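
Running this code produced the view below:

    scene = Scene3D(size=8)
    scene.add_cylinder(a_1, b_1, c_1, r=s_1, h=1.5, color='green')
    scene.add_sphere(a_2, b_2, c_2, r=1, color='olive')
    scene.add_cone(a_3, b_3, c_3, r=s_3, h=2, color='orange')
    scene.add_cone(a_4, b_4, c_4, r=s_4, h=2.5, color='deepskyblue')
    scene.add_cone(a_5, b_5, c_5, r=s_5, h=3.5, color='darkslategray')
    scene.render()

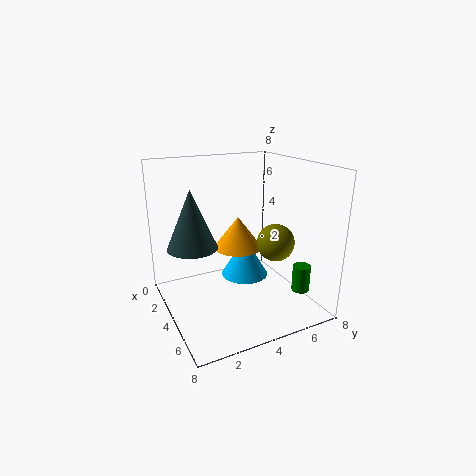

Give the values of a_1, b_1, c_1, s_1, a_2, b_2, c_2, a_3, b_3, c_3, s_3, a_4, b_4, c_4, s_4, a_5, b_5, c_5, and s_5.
a_1 = 6
b_1 = 7
c_1 = 1
s_1 = 0.5
a_2 = 5.5
b_2 = 5.5
c_2 = 4
a_3 = 2
b_3 = 5
c_3 = 2.5
s_3 = 1.5
a_4 = 2
b_4 = 5.5
c_4 = 0.5
s_4 = 1.5
a_5 = 2
b_5 = 2
c_5 = 3
s_5 = 1.5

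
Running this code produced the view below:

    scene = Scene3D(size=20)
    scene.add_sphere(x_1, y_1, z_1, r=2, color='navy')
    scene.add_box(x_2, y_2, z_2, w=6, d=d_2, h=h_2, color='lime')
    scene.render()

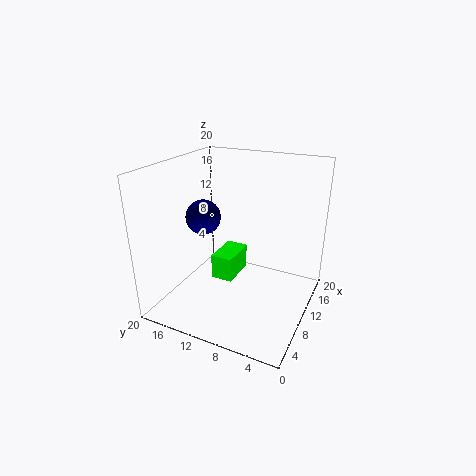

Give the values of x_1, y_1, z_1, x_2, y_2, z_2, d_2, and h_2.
x_1 = 3, y_1 = 11, z_1 = 15.5, x_2 = 12.5, y_2 = 12.5, z_2 = 0.5, d_2 = 3.5, h_2 = 4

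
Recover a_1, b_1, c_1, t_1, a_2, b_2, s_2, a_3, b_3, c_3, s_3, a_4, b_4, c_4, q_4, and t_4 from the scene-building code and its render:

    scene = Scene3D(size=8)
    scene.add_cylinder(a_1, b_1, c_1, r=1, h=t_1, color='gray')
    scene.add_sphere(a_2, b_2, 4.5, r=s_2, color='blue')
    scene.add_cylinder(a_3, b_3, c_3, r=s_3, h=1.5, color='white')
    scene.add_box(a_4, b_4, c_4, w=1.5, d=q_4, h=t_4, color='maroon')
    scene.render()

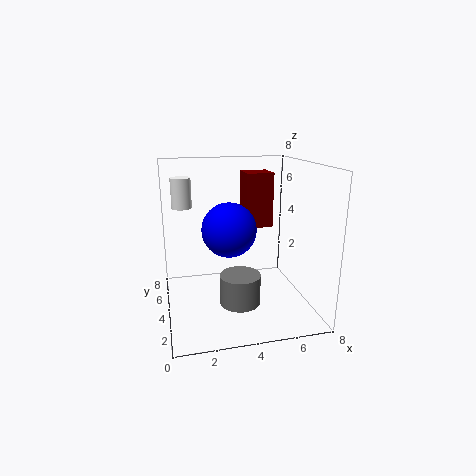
a_1 = 3.5; b_1 = 1.5; c_1 = 1.5; t_1 = 1.5; a_2 = 3.5; b_2 = 4; s_2 = 1.5; a_3 = 1; b_3 = 3.5; c_3 = 6; s_3 = 0.5; a_4 = 4.5; b_4 = 4; c_4 = 4.5; q_4 = 1.5; t_4 = 3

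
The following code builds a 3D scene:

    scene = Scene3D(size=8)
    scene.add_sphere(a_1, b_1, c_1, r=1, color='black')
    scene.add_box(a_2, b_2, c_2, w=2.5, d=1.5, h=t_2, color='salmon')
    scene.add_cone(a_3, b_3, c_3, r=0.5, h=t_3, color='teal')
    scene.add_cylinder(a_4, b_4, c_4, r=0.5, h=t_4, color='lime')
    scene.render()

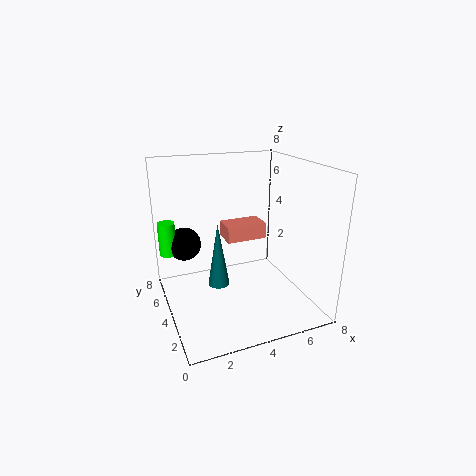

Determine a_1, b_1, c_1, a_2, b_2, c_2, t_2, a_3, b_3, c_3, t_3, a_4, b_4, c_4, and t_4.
a_1 = 1.5; b_1 = 6.5; c_1 = 3; a_2 = 4; b_2 = 5.5; c_2 = 3; t_2 = 1; a_3 = 2; b_3 = 1.5; c_3 = 3; t_3 = 3; a_4 = 0.5; b_4 = 6.5; c_4 = 2.5; t_4 = 2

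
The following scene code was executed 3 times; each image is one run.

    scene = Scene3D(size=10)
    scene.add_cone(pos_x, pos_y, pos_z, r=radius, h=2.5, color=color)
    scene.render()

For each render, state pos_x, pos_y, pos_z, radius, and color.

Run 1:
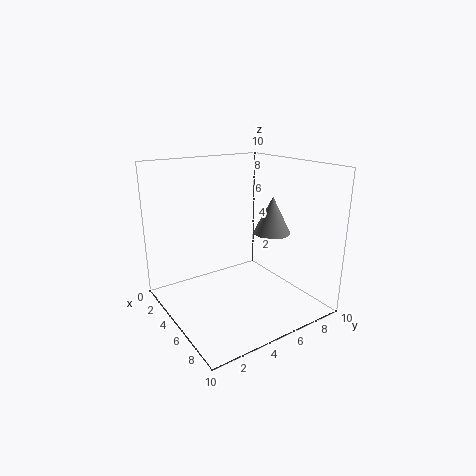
pos_x = 6.5
pos_y = 6.75
pos_z = 5.5
radius = 1.25
color = 'gray'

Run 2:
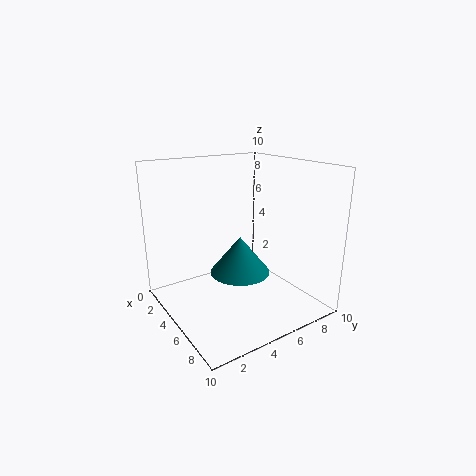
pos_x = 6
pos_y = 4.5
pos_z = 3
radius = 2
color = 'teal'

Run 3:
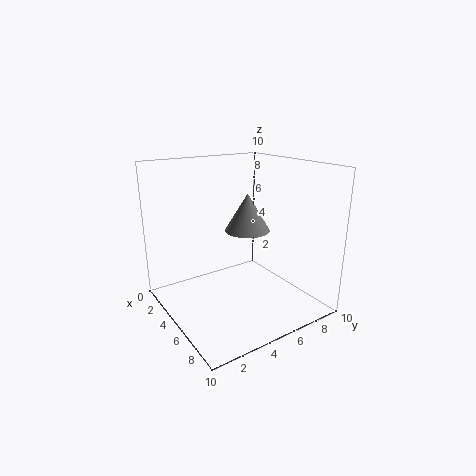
pos_x = 5.75
pos_y = 5.25
pos_z = 5.75
radius = 1.5
color = 'gray'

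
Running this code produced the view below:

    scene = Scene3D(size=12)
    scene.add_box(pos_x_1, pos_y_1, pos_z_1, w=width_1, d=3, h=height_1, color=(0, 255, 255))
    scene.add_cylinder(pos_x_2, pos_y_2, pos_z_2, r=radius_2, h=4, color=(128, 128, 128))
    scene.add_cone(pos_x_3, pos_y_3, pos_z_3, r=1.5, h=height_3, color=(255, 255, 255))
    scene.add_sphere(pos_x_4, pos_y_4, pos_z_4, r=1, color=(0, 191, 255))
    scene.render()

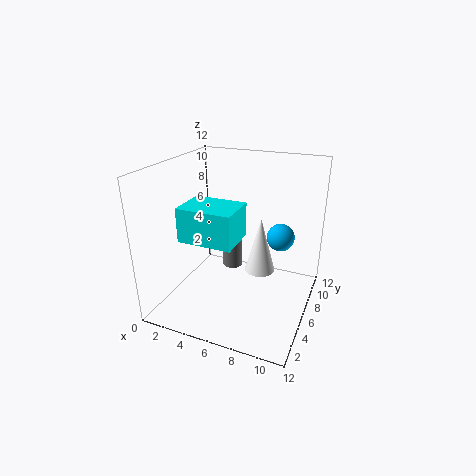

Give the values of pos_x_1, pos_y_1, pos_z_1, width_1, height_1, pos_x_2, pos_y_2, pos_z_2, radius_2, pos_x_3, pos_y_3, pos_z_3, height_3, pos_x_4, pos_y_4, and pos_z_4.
pos_x_1 = 3.5; pos_y_1 = 1; pos_z_1 = 7.5; width_1 = 4; height_1 = 2.5; pos_x_2 = 3.5; pos_y_2 = 10.5; pos_z_2 = 0.5; radius_2 = 1; pos_x_3 = 6.5; pos_y_3 = 10.5; pos_z_3 = 0.5; height_3 = 5.5; pos_x_4 = 10; pos_y_4 = 4.5; pos_z_4 = 7.5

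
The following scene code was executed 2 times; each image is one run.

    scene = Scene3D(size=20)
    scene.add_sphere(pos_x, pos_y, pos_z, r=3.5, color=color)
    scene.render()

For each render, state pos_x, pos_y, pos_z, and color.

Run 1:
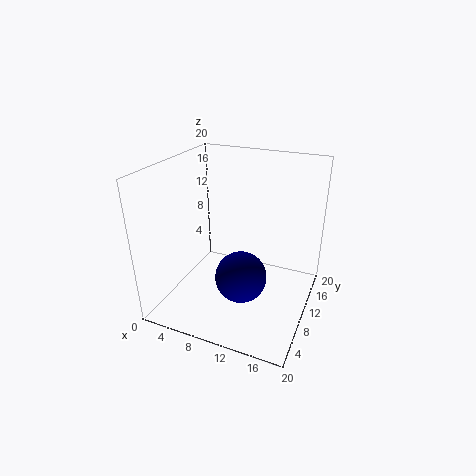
pos_x = 11.5
pos_y = 7.5
pos_z = 5.5
color = 'navy'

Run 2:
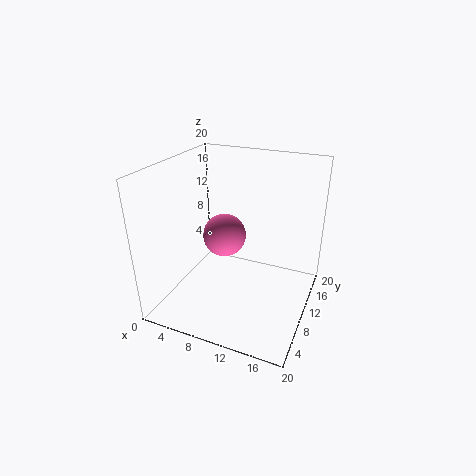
pos_x = 5
pos_y = 16
pos_z = 6.5
color = 'hotpink'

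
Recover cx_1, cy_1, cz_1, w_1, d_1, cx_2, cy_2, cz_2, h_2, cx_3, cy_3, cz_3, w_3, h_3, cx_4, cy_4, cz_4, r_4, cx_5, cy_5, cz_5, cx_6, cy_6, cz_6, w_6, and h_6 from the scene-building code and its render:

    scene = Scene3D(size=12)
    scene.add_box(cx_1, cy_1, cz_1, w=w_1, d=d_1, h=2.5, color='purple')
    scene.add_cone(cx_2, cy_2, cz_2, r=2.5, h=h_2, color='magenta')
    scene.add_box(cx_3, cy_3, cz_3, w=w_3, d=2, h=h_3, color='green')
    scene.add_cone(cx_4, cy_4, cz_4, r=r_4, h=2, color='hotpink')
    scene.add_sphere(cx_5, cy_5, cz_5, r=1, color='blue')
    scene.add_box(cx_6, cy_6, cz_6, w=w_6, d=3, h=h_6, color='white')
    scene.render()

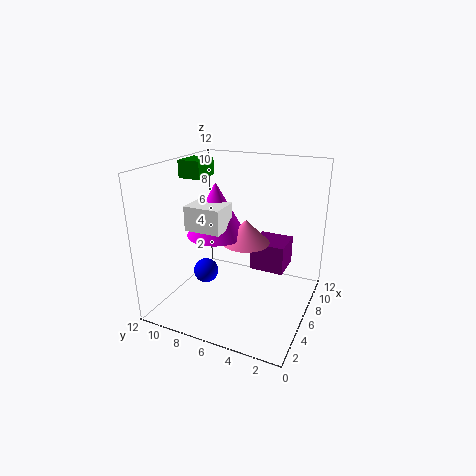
cx_1 = 7.5, cy_1 = 2.5, cz_1 = 2.5, w_1 = 3, d_1 = 3, cx_2 = 6, cy_2 = 8, cz_2 = 6, h_2 = 4.5, cx_3 = 6, cy_3 = 9.5, cz_3 = 10.5, w_3 = 2.5, h_3 = 1.5, cx_4 = 6.5, cy_4 = 5.5, cz_4 = 5.5, r_4 = 2, cx_5 = 4, cy_5 = 8, cz_5 = 3.5, cx_6 = 3.5, cy_6 = 6.5, cz_6 = 7, w_6 = 2.5, h_6 = 2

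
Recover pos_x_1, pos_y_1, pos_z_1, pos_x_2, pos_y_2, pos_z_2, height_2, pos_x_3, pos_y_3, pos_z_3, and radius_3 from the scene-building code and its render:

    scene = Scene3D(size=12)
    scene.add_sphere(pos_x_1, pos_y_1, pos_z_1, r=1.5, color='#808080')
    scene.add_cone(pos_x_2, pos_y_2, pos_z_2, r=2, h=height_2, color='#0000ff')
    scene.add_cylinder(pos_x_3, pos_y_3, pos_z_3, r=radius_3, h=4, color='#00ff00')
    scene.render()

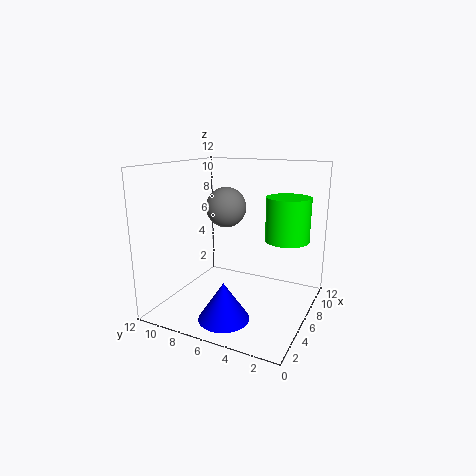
pos_x_1 = 4, pos_y_1 = 6, pos_z_1 = 9, pos_x_2 = 2.5, pos_y_2 = 5.5, pos_z_2 = 0.5, height_2 = 3, pos_x_3 = 10, pos_y_3 = 3, pos_z_3 = 5, radius_3 = 2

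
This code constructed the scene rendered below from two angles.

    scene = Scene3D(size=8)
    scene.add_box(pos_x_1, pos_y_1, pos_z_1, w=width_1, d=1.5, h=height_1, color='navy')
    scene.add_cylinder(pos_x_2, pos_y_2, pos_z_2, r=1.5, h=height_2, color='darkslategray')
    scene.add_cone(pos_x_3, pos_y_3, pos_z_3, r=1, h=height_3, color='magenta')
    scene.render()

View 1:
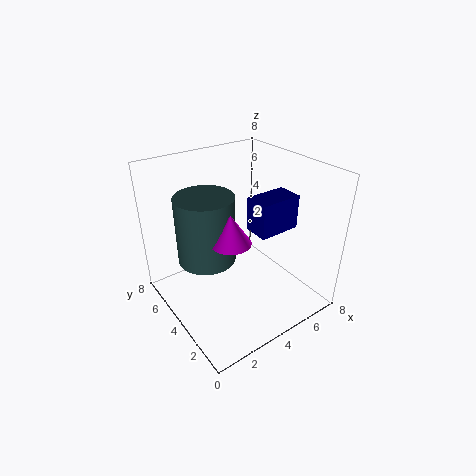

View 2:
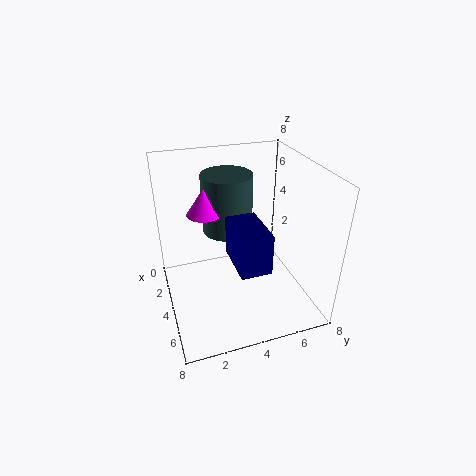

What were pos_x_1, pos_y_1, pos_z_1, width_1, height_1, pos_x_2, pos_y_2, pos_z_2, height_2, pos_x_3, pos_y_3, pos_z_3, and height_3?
pos_x_1 = 5; pos_y_1 = 3; pos_z_1 = 4; width_1 = 2.5; height_1 = 2; pos_x_2 = 2; pos_y_2 = 4; pos_z_2 = 3.5; height_2 = 3.5; pos_x_3 = 2.5; pos_y_3 = 2.5; pos_z_3 = 5; height_3 = 1.5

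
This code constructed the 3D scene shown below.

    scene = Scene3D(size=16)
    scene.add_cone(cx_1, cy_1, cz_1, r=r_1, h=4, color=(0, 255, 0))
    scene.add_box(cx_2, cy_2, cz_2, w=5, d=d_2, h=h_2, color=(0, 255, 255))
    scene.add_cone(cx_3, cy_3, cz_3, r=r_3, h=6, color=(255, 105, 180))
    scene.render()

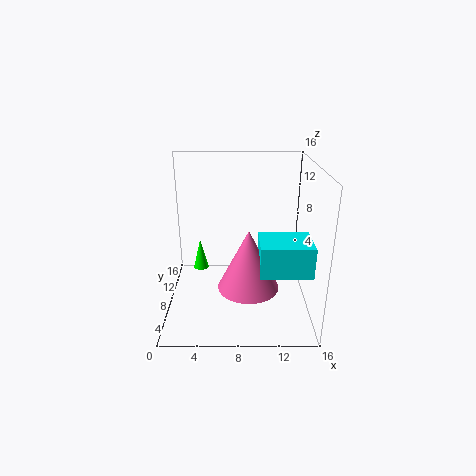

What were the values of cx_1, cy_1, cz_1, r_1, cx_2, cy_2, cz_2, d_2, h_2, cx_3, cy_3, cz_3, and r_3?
cx_1 = 3
cy_1 = 14
cz_1 = 1
r_1 = 1
cx_2 = 10
cy_2 = 1
cz_2 = 7
d_2 = 4
h_2 = 3
cx_3 = 9
cy_3 = 3
cz_3 = 5
r_3 = 3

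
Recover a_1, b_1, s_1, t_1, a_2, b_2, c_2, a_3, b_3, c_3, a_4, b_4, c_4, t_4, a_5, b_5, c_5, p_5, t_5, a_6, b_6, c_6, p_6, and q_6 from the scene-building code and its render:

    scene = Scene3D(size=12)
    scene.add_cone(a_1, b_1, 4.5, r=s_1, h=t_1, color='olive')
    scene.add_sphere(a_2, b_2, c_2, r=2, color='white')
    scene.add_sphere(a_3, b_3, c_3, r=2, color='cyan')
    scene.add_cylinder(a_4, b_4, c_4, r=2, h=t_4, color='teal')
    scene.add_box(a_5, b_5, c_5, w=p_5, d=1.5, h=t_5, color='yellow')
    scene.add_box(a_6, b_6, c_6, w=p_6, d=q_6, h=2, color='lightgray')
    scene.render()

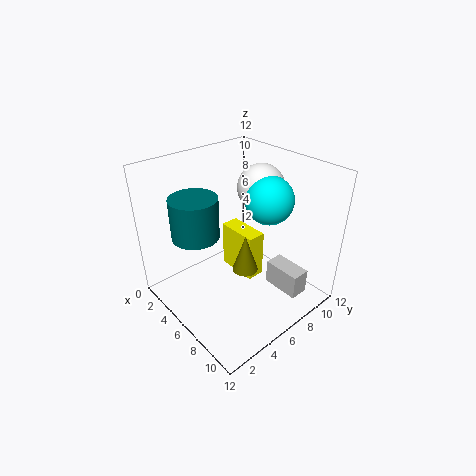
a_1 = 8; b_1 = 5; s_1 = 1; t_1 = 3; a_2 = 5.5; b_2 = 9; c_2 = 9.5; a_3 = 7; b_3 = 8.5; c_3 = 9; a_4 = 3.5; b_4 = 3.5; c_4 = 6; t_4 = 3.5; a_5 = 4; b_5 = 6; c_5 = 2.5; p_5 = 3.5; t_5 = 4; a_6 = 8.5; b_6 = 7; c_6 = 2.5; p_6 = 3; q_6 = 1.5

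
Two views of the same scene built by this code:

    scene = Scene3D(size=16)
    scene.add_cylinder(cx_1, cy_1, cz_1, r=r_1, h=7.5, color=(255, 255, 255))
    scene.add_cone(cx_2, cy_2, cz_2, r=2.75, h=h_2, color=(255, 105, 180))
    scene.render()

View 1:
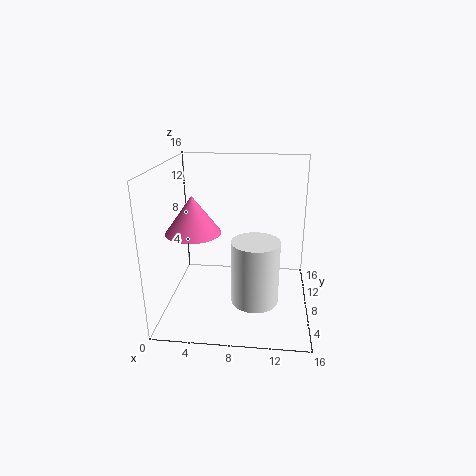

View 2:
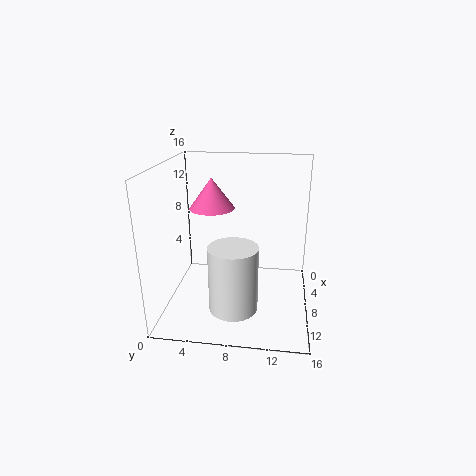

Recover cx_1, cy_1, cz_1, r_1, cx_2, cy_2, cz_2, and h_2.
cx_1 = 10; cy_1 = 7.75; cz_1 = 0.25; r_1 = 2.75; cx_2 = 4; cy_2 = 4.25; cz_2 = 10; h_2 = 3.75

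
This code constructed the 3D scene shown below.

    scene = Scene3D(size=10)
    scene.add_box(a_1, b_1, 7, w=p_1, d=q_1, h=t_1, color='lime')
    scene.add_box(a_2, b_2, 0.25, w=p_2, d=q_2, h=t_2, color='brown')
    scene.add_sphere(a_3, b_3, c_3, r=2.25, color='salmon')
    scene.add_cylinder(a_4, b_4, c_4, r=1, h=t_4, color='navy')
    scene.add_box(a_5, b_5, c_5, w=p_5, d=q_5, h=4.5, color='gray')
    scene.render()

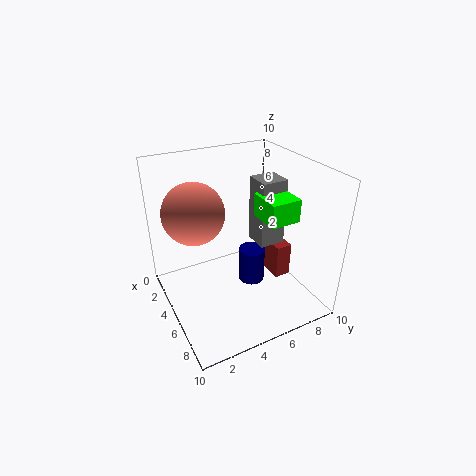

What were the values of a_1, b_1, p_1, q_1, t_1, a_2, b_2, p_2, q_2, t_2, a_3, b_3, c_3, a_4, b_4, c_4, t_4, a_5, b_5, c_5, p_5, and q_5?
a_1 = 5.75; b_1 = 5.75; p_1 = 2.25; q_1 = 2; t_1 = 1.5; a_2 = 2.5; b_2 = 8.5; p_2 = 2.5; q_2 = 1.25; t_2 = 2.75; a_3 = 2.5; b_3 = 2.75; c_3 = 6.25; a_4 = 4; b_4 = 6.75; c_4 = 0.25; t_4 = 2.75; a_5 = 4.75; b_5 = 6; c_5 = 4.75; p_5 = 1.75; q_5 = 1.75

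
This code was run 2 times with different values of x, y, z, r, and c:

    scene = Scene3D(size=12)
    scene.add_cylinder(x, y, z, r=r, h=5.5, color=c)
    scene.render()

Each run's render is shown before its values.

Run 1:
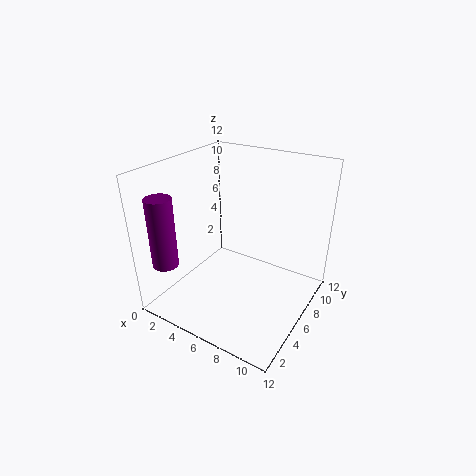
x = 2.5
y = 1
z = 5
r = 1
c = 'purple'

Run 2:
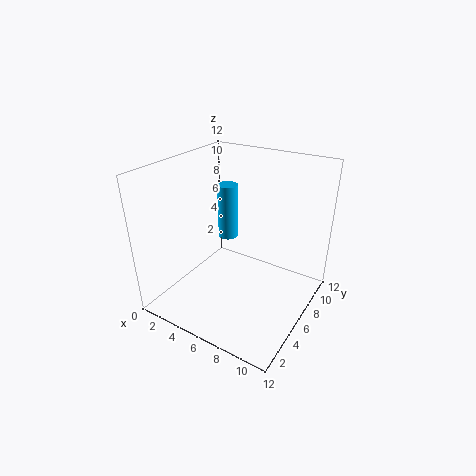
x = 2
y = 10.5
z = 3
r = 1
c = 'deepskyblue'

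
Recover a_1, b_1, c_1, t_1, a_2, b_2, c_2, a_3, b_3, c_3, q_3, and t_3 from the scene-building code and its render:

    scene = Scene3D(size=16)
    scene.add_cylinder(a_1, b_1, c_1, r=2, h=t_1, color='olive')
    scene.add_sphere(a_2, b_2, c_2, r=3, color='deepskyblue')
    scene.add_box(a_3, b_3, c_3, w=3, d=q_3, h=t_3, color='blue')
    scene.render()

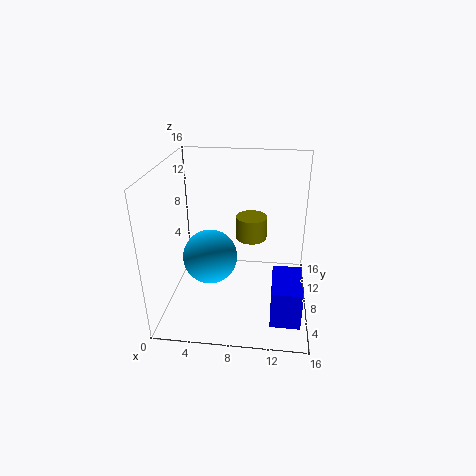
a_1 = 9
b_1 = 14
c_1 = 5
t_1 = 3
a_2 = 5
b_2 = 7
c_2 = 6
a_3 = 12
b_3 = 1
c_3 = 2
q_3 = 5
t_3 = 4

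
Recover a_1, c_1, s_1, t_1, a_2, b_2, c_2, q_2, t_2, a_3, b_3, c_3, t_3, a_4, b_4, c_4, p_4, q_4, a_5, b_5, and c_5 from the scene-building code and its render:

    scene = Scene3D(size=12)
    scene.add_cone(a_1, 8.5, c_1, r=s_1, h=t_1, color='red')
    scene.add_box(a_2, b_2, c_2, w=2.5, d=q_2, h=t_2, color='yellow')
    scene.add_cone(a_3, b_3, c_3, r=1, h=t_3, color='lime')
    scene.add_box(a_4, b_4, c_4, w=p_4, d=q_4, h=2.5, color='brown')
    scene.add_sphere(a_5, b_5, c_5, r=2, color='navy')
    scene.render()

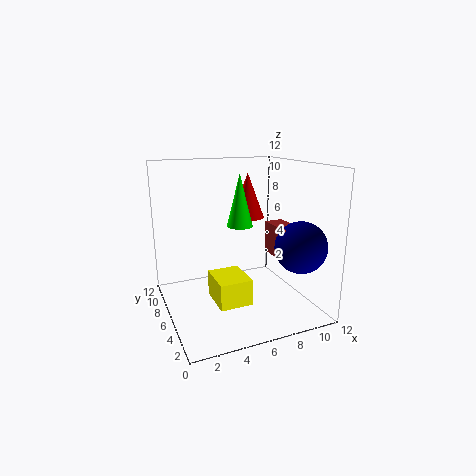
a_1 = 8
c_1 = 7
s_1 = 1.5
t_1 = 4
a_2 = 3
b_2 = 2
c_2 = 2
q_2 = 3
t_2 = 2
a_3 = 5.5
b_3 = 4.5
c_3 = 7.5
t_3 = 4
a_4 = 8
b_4 = 2
c_4 = 5
p_4 = 1.5
q_4 = 3
a_5 = 9.5
b_5 = 2
c_5 = 6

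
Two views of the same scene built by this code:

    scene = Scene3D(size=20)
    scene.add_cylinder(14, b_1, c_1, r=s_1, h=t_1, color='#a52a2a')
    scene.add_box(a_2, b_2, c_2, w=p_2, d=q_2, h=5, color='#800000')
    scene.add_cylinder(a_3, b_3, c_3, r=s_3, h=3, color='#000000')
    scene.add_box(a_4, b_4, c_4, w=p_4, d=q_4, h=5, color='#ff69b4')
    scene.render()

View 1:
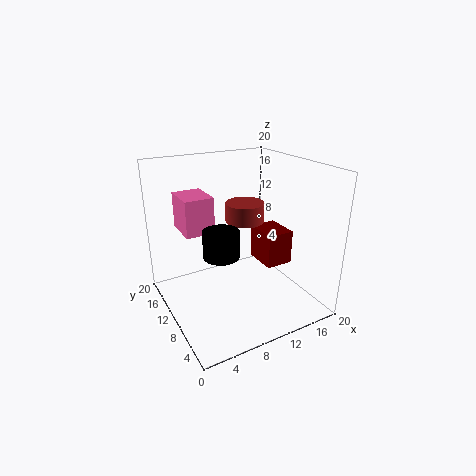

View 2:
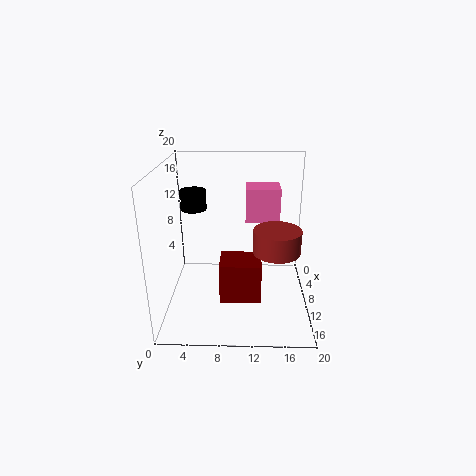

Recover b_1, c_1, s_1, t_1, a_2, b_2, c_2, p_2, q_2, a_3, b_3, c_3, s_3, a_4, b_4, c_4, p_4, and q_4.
b_1 = 15
c_1 = 10
s_1 = 3
t_1 = 3
a_2 = 14
b_2 = 8
c_2 = 5
p_2 = 4
q_2 = 5
a_3 = 4
b_3 = 3
c_3 = 12
s_3 = 2
a_4 = 3
b_4 = 11
c_4 = 11
p_4 = 4
q_4 = 5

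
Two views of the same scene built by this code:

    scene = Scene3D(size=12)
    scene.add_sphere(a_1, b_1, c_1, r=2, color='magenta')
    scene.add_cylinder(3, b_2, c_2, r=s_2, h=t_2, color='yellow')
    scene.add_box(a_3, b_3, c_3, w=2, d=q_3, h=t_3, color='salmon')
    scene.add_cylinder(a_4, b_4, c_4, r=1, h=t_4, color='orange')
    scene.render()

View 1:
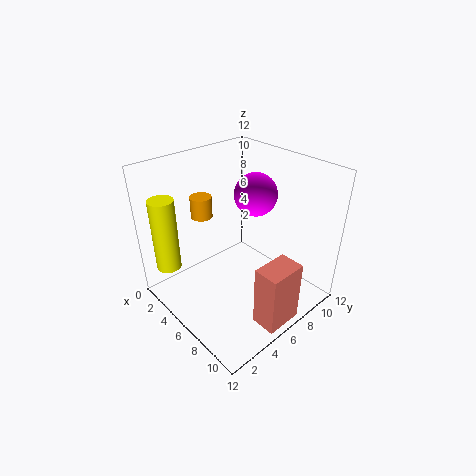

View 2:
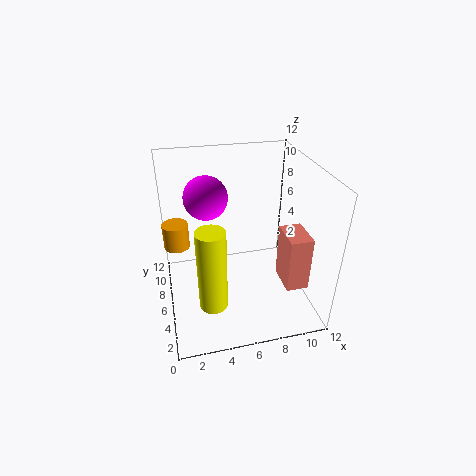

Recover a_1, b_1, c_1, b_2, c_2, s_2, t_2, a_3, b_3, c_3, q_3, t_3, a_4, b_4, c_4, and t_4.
a_1 = 4, b_1 = 10, c_1 = 8, b_2 = 1, c_2 = 4, s_2 = 1, t_2 = 6, a_3 = 10, b_3 = 4, c_3 = 1, q_3 = 3, t_3 = 5, a_4 = 1, b_4 = 6, c_4 = 6, t_4 = 2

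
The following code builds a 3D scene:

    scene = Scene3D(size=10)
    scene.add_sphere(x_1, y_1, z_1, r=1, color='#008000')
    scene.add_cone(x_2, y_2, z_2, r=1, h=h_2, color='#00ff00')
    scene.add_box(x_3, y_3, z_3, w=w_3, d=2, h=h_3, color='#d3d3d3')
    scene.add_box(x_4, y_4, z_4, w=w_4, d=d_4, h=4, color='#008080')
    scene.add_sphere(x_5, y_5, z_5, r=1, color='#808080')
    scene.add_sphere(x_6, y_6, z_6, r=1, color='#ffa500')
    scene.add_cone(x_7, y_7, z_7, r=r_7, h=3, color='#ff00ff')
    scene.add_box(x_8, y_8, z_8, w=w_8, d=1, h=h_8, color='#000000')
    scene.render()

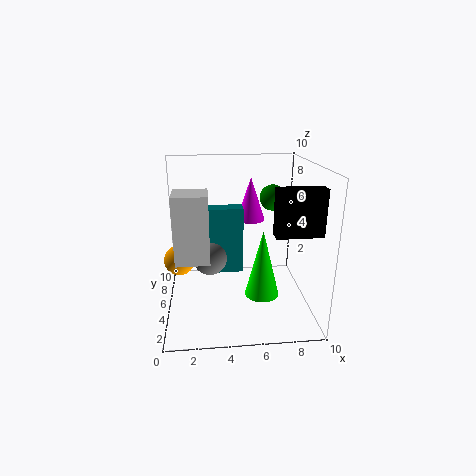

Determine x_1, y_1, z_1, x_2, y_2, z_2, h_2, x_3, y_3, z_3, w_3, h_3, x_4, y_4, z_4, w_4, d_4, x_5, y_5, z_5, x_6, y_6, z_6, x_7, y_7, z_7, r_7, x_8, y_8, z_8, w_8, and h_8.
x_1 = 8, y_1 = 8, z_1 = 7, x_2 = 6, y_2 = 1, z_2 = 3, h_2 = 4, x_3 = 1, y_3 = 1, z_3 = 5, w_3 = 2, h_3 = 4, x_4 = 3, y_4 = 2, z_4 = 4, w_4 = 2, d_4 = 1, x_5 = 3, y_5 = 2, z_5 = 5, x_6 = 1, y_6 = 4, z_6 = 4, x_7 = 6, y_7 = 6, z_7 = 6, r_7 = 1, x_8 = 7, y_8 = 2, z_8 = 6, w_8 = 3, h_8 = 3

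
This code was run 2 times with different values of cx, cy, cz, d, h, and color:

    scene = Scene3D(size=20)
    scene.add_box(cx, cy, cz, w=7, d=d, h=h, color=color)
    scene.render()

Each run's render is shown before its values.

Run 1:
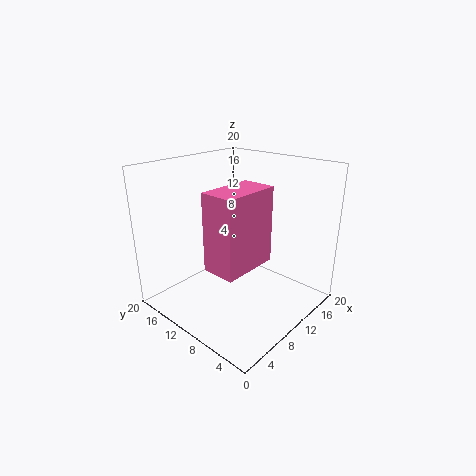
cx = 1; cy = 3; cz = 10; d = 4; h = 9; color = 'hotpink'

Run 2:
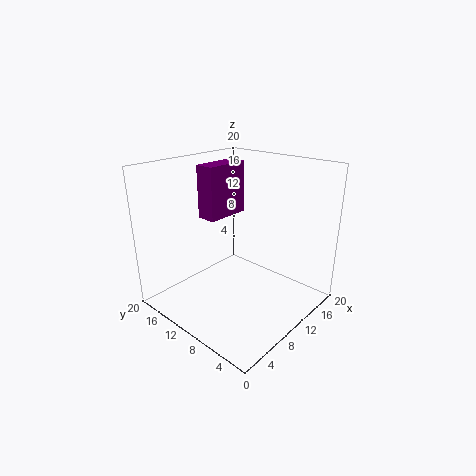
cx = 10; cy = 15; cz = 11; d = 3; h = 8; color = 'purple'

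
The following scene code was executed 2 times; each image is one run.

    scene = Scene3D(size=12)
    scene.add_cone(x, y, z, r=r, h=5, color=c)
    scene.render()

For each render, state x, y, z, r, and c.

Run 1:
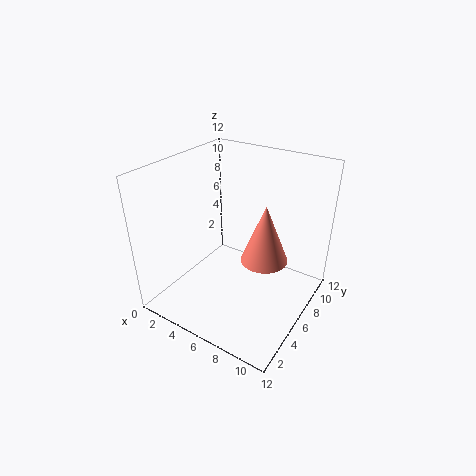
x = 8, y = 7, z = 4, r = 2, c = 'salmon'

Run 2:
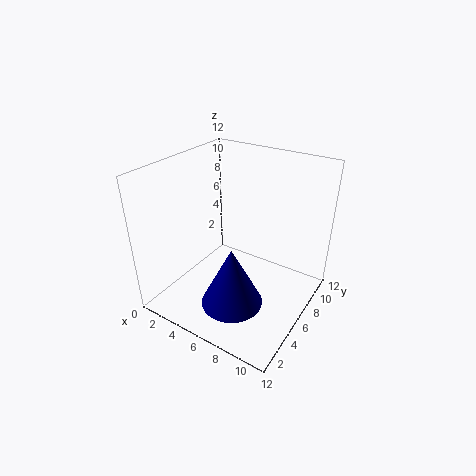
x = 7, y = 3.5, z = 1.5, r = 2.5, c = 'navy'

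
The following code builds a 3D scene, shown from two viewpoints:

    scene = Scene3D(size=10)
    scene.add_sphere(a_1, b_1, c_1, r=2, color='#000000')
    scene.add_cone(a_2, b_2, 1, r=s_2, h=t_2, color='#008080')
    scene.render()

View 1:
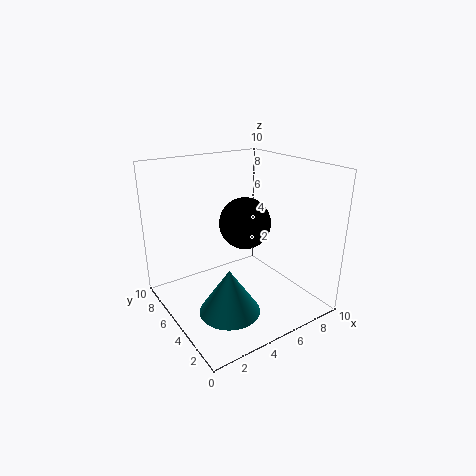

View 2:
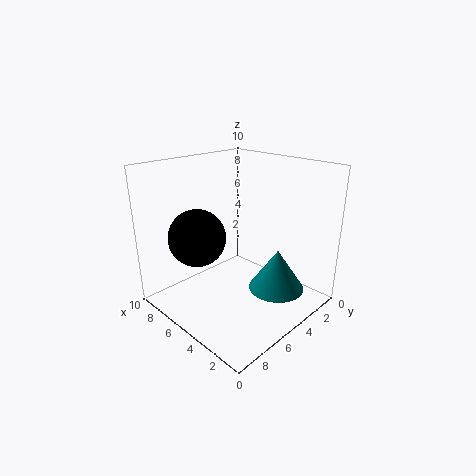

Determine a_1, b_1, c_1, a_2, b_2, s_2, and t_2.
a_1 = 7; b_1 = 7; c_1 = 5; a_2 = 3; b_2 = 3; s_2 = 2; t_2 = 3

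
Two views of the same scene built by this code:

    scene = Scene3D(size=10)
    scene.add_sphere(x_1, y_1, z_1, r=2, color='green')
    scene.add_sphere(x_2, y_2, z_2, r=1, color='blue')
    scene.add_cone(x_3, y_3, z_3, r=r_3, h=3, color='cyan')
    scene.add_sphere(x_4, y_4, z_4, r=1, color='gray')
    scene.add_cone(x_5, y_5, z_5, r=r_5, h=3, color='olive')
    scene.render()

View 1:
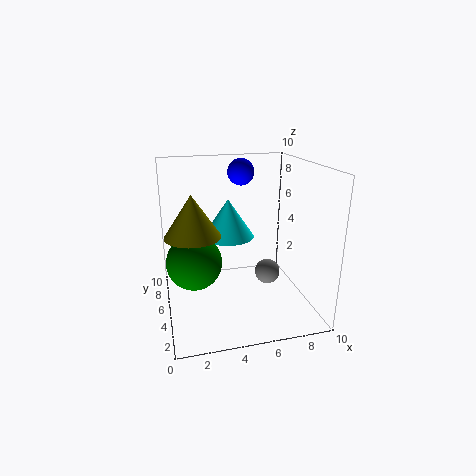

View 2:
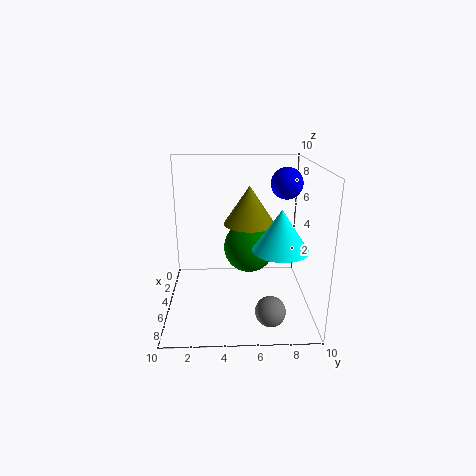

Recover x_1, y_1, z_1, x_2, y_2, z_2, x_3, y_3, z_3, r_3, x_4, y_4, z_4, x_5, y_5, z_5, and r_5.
x_1 = 2; y_1 = 6; z_1 = 3; x_2 = 6; y_2 = 8; z_2 = 9; x_3 = 5; y_3 = 8; z_3 = 4; r_3 = 2; x_4 = 8; y_4 = 7; z_4 = 1; x_5 = 2; y_5 = 6; z_5 = 5; r_5 = 2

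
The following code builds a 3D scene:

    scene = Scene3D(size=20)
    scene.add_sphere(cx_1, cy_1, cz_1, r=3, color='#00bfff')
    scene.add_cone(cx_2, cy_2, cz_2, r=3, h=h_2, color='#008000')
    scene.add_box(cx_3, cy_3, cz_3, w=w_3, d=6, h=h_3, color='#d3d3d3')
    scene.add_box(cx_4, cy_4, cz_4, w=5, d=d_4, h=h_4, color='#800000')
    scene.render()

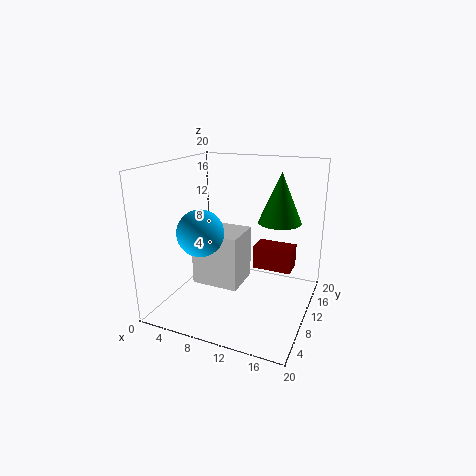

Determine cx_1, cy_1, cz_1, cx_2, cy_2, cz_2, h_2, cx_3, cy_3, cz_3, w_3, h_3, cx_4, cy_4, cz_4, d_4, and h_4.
cx_1 = 7, cy_1 = 5, cz_1 = 12, cx_2 = 15, cy_2 = 13, cz_2 = 12, h_2 = 7, cx_3 = 3, cy_3 = 9, cz_3 = 2, w_3 = 7, h_3 = 8, cx_4 = 13, cy_4 = 8, cz_4 = 7, d_4 = 3, h_4 = 3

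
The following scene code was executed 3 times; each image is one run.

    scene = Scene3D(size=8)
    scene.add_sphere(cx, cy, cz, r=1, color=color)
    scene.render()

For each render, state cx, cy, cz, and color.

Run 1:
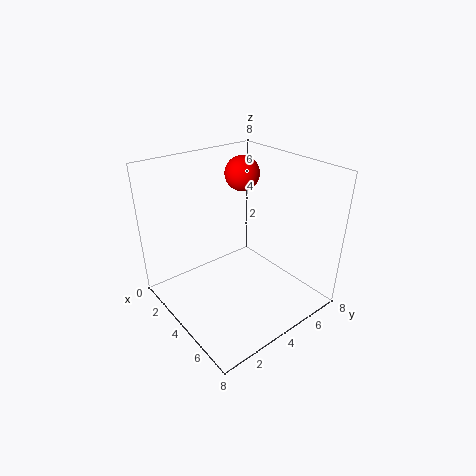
cx = 2.5
cy = 5.5
cz = 7
color = 'red'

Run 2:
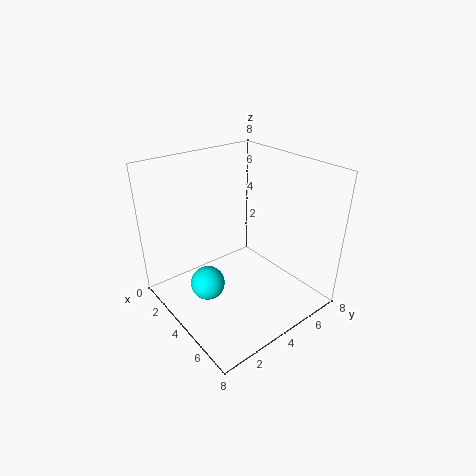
cx = 3
cy = 2.5
cz = 1
color = 'cyan'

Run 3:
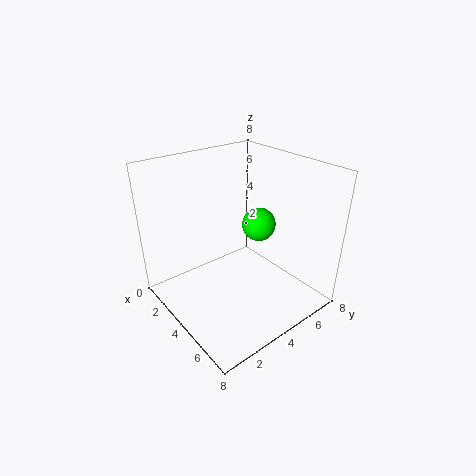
cx = 3.5
cy = 6
cz = 4
color = 'lime'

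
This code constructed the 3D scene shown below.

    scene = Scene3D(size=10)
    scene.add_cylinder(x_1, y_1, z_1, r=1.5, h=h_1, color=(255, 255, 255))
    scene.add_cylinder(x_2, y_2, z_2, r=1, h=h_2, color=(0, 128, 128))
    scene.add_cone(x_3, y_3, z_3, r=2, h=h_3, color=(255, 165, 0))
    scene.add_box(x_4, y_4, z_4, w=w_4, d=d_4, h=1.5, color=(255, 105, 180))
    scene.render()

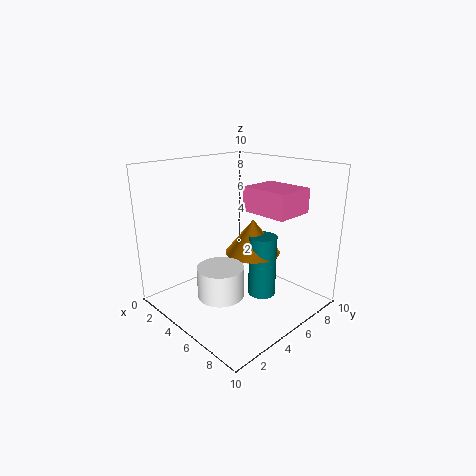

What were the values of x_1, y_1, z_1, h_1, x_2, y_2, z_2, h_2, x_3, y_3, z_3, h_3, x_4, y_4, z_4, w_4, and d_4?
x_1 = 6
y_1 = 2.5
z_1 = 2
h_1 = 2
x_2 = 6
y_2 = 6.5
z_2 = 0.5
h_2 = 4.5
x_3 = 5
y_3 = 6.5
z_3 = 3.5
h_3 = 2.5
x_4 = 6.5
y_4 = 4
z_4 = 7.5
w_4 = 3
d_4 = 2.5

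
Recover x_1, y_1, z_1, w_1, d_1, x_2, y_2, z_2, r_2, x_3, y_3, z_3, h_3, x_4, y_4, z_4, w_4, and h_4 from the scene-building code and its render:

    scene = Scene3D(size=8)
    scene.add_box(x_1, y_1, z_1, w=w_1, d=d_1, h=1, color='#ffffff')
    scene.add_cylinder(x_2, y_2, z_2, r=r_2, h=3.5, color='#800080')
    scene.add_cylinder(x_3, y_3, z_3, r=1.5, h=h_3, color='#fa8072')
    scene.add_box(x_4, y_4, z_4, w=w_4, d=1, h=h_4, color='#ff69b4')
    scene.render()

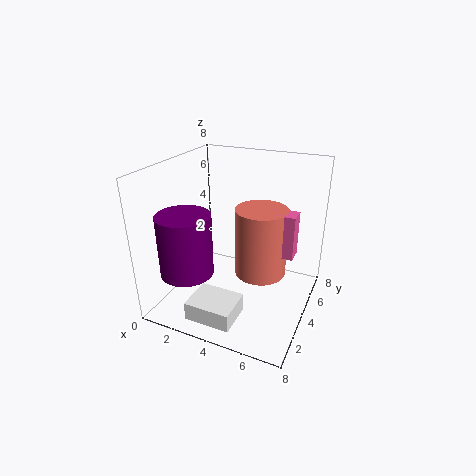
x_1 = 2.5
y_1 = 0.5
z_1 = 0.5
w_1 = 2.5
d_1 = 2
x_2 = 1.5
y_2 = 2.5
z_2 = 2
r_2 = 1.5
x_3 = 5
y_3 = 5
z_3 = 1.5
h_3 = 4
x_4 = 5.5
y_4 = 4.5
z_4 = 3
w_4 = 1.5
h_4 = 2.5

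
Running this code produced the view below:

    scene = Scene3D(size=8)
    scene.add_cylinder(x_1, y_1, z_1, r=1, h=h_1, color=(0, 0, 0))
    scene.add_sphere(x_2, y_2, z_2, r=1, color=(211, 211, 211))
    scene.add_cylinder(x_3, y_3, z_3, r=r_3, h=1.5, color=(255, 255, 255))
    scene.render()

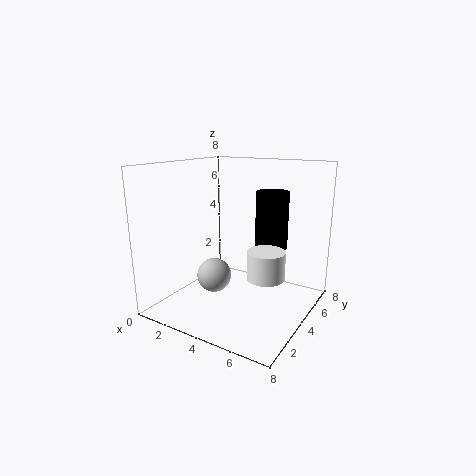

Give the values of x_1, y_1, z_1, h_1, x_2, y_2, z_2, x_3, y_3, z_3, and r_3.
x_1 = 4.75
y_1 = 6.75
z_1 = 2.75
h_1 = 3.5
x_2 = 2.5
y_2 = 3.75
z_2 = 1.5
x_3 = 6
y_3 = 3.5
z_3 = 2.25
r_3 = 1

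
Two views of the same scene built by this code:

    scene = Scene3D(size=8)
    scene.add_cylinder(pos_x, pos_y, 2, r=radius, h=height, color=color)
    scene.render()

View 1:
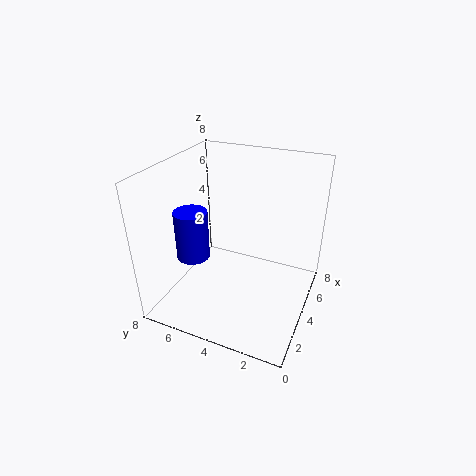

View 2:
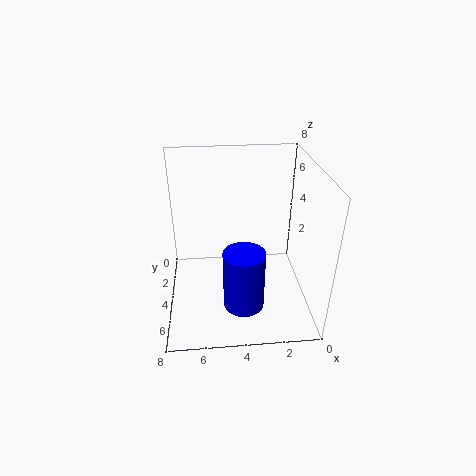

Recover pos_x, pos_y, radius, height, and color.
pos_x = 4, pos_y = 7, radius = 1, height = 3, color = 'blue'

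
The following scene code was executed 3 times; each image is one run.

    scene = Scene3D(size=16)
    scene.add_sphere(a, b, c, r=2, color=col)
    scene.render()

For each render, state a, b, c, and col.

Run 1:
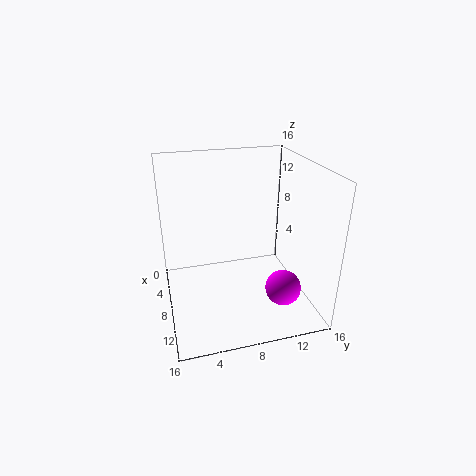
a = 11
b = 12.5
c = 2.5
col = 'magenta'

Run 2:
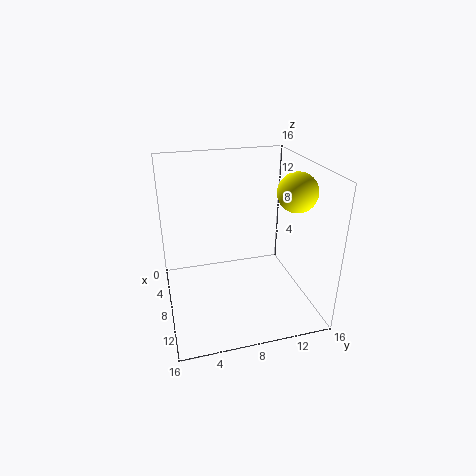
a = 11.5
b = 13
c = 14
col = 'yellow'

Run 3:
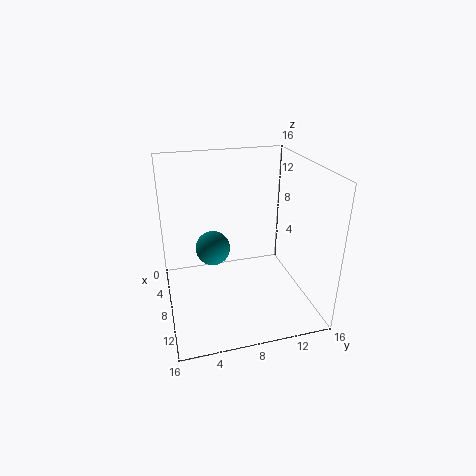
a = 6
b = 5.5
c = 6
col = 'teal'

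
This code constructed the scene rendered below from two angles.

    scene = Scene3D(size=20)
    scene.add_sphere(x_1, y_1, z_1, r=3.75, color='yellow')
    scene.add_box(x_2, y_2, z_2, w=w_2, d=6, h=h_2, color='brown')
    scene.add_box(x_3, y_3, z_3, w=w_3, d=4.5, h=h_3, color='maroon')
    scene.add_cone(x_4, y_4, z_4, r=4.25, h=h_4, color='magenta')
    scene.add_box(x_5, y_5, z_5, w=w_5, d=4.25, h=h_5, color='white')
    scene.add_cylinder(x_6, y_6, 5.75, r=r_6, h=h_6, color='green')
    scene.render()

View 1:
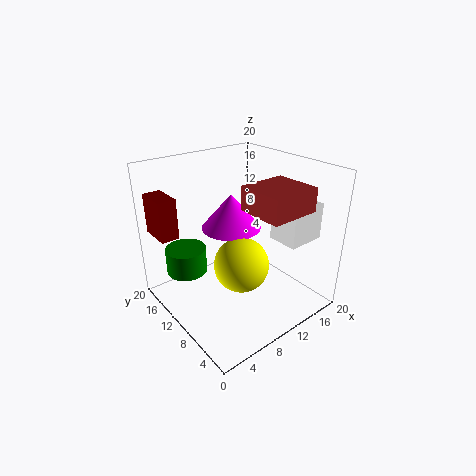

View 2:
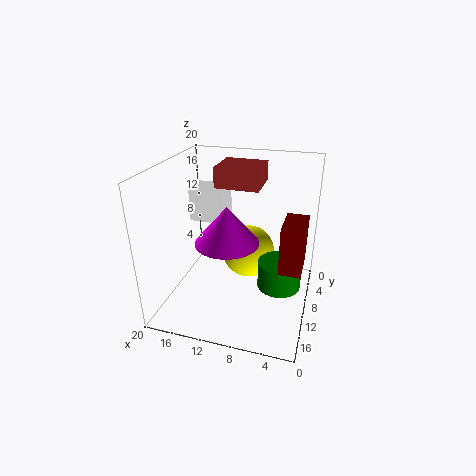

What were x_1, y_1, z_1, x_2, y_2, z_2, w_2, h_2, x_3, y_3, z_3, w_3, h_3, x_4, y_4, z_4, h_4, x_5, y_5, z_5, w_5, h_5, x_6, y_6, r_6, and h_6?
x_1 = 9; y_1 = 8; z_1 = 7; x_2 = 8; y_2 = 1; z_2 = 15.75; w_2 = 6.5; h_2 = 3; x_3 = 0.5; y_3 = 13.75; z_3 = 10.75; w_3 = 2.5; h_3 = 5.5; x_4 = 10.75; y_4 = 12.5; z_4 = 10.5; h_4 = 5; x_5 = 13.25; y_5 = 2.75; z_5 = 10.25; w_5 = 5.25; h_5 = 5; x_6 = 3.5; y_6 = 13.25; r_6 = 2.75; h_6 = 3.5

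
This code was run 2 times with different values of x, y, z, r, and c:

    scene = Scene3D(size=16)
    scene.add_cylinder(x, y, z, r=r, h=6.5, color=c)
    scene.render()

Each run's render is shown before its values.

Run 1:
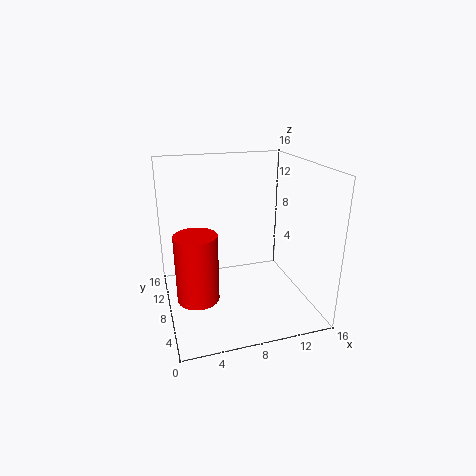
x = 2.5
y = 3
z = 4.5
r = 2
c = 'red'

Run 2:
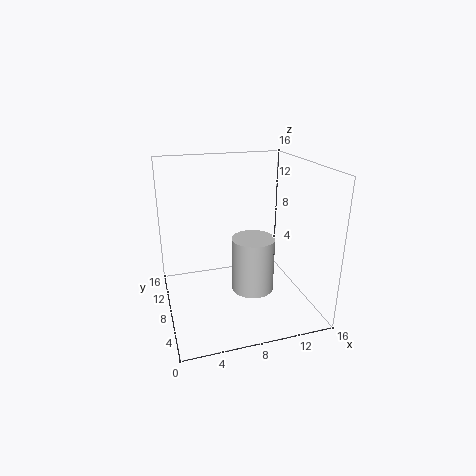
x = 10
y = 8.5
z = 1
r = 2.5
c = 'lightgray'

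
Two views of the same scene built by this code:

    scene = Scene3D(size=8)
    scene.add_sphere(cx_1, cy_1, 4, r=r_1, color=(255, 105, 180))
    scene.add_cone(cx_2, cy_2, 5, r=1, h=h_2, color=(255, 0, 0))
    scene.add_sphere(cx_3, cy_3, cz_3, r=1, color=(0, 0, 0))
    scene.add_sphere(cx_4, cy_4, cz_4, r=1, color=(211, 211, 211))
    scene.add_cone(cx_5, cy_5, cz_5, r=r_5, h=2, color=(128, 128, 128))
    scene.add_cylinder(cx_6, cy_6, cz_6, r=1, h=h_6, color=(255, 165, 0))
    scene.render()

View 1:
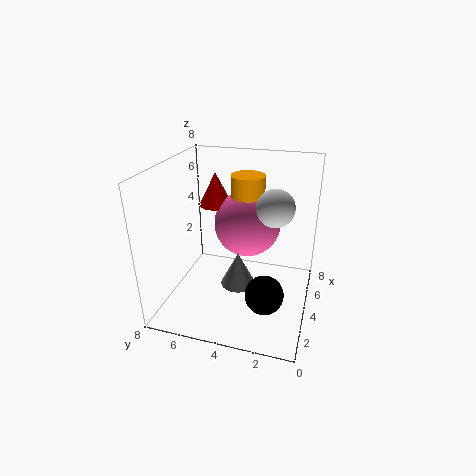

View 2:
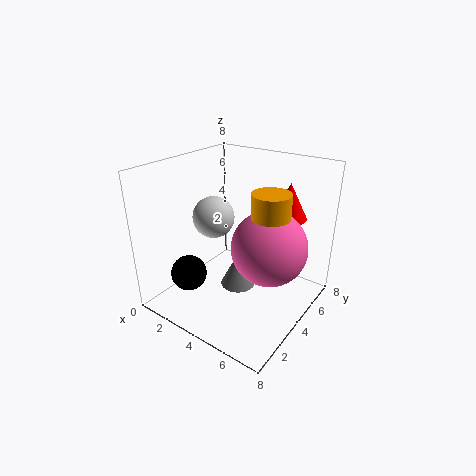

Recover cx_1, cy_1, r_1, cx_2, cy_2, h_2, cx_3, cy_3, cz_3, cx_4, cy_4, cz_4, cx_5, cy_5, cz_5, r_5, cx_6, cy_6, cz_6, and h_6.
cx_1 = 6
cy_1 = 4
r_1 = 2
cx_2 = 6
cy_2 = 6
h_2 = 2
cx_3 = 2
cy_3 = 2
cz_3 = 2
cx_4 = 4
cy_4 = 2
cz_4 = 6
cx_5 = 4
cy_5 = 4
cz_5 = 1
r_5 = 1
cx_6 = 6
cy_6 = 4
cz_6 = 5
h_6 = 2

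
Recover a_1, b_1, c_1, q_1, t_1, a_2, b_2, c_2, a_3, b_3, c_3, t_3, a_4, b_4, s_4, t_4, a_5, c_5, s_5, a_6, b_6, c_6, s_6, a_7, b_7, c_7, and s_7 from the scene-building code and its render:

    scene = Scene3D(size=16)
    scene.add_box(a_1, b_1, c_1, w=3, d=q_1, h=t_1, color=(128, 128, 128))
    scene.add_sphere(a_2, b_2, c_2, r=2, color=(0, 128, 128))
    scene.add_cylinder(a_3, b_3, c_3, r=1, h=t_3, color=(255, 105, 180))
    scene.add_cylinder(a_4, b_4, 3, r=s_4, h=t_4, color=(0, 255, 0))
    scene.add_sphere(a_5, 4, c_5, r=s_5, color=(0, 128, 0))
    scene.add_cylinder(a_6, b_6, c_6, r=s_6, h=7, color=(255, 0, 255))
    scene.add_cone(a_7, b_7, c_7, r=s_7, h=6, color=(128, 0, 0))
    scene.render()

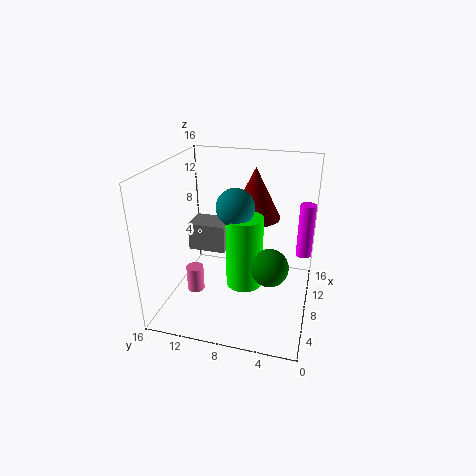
a_1 = 6
b_1 = 9
c_1 = 7
q_1 = 4
t_1 = 3
a_2 = 7
b_2 = 8
c_2 = 12
a_3 = 7
b_3 = 13
c_3 = 1
t_3 = 3
a_4 = 7
b_4 = 7
s_4 = 2
t_4 = 8
a_5 = 6
c_5 = 6
s_5 = 2
a_6 = 15
b_6 = 1
c_6 = 3
s_6 = 1
a_7 = 12
b_7 = 7
c_7 = 9
s_7 = 3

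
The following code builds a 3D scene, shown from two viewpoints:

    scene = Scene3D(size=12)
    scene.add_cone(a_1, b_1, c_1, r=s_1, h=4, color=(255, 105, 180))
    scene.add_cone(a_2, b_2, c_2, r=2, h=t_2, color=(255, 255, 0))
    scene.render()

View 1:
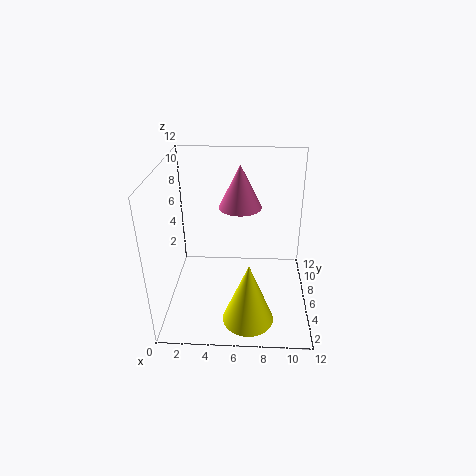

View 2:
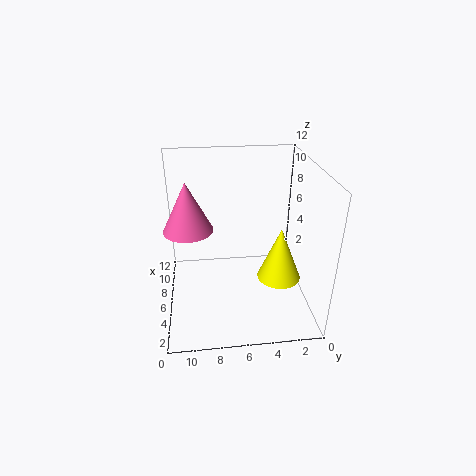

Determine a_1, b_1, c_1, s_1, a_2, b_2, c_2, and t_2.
a_1 = 6
b_1 = 10
c_1 = 7
s_1 = 2
a_2 = 7
b_2 = 2
c_2 = 1
t_2 = 5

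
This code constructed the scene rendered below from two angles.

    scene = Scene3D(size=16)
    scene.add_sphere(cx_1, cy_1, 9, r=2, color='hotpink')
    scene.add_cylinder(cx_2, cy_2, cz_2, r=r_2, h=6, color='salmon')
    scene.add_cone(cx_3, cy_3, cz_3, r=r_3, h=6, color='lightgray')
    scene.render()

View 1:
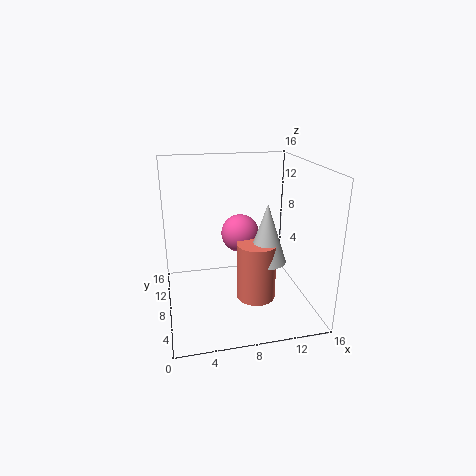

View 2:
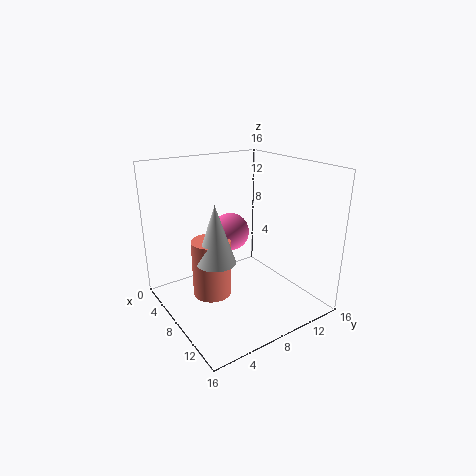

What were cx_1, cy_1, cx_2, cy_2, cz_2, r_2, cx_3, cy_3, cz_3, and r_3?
cx_1 = 8; cy_1 = 7; cx_2 = 9; cy_2 = 4; cz_2 = 3; r_2 = 2; cx_3 = 10; cy_3 = 4; cz_3 = 7; r_3 = 2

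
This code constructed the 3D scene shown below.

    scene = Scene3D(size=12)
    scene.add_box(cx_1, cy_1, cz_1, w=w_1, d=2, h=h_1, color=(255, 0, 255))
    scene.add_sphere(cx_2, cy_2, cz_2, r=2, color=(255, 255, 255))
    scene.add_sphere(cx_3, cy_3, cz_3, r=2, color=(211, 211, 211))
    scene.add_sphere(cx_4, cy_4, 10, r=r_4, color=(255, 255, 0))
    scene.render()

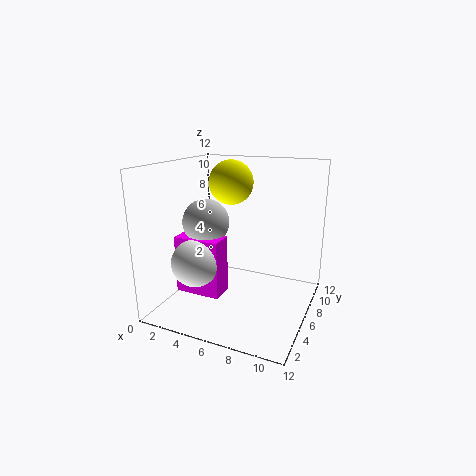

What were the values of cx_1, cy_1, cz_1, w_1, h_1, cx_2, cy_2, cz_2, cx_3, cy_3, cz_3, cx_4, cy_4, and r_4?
cx_1 = 1; cy_1 = 4; cz_1 = 1; w_1 = 4; h_1 = 5; cx_2 = 3; cy_2 = 4; cz_2 = 4; cx_3 = 3; cy_3 = 6; cz_3 = 7; cx_4 = 4; cy_4 = 9; r_4 = 2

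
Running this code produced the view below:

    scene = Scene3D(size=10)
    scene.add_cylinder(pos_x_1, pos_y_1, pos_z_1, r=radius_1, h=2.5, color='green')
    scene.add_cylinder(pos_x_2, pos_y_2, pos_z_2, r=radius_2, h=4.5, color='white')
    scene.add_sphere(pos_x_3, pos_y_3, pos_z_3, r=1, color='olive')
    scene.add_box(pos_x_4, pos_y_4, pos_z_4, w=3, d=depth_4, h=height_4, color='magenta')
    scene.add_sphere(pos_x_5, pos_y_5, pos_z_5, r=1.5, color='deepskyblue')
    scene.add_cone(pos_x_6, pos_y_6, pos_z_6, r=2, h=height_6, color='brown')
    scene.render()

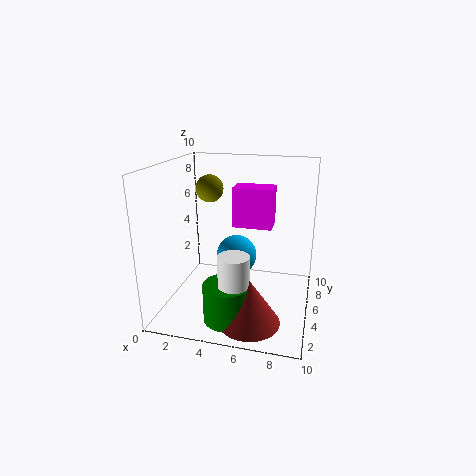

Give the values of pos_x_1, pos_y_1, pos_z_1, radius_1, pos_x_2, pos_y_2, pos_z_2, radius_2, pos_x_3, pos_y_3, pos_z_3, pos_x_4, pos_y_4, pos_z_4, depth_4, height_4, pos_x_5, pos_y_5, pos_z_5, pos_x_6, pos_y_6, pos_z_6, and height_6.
pos_x_1 = 5
pos_y_1 = 2
pos_z_1 = 0.5
radius_1 = 1.5
pos_x_2 = 5.5
pos_y_2 = 2
pos_z_2 = 0.5
radius_2 = 1
pos_x_3 = 2.5
pos_y_3 = 6.5
pos_z_3 = 8
pos_x_4 = 4
pos_y_4 = 7
pos_z_4 = 5
depth_4 = 2
height_4 = 3
pos_x_5 = 4.5
pos_y_5 = 6.5
pos_z_5 = 3
pos_x_6 = 6.5
pos_y_6 = 2
pos_z_6 = 0.5
height_6 = 3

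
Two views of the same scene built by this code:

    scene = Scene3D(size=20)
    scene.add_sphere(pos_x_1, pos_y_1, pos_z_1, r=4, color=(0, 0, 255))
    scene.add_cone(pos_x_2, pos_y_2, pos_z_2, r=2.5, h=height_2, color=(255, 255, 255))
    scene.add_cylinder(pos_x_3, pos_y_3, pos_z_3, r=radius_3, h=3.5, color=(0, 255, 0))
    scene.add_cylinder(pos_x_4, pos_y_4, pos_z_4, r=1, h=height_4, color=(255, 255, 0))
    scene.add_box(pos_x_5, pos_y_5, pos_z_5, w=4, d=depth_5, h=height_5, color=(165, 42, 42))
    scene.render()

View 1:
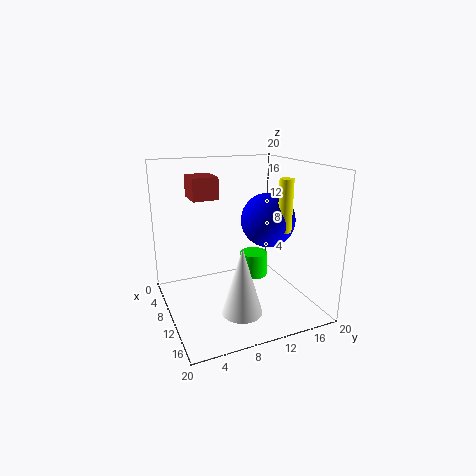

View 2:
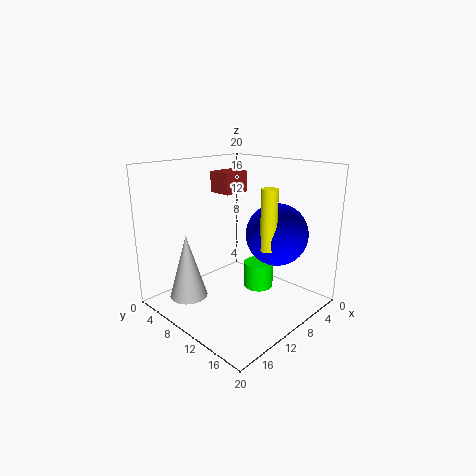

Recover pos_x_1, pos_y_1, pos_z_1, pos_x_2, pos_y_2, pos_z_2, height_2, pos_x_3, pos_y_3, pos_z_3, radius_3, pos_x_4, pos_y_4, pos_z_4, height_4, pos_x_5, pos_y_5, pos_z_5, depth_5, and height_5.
pos_x_1 = 8.5
pos_y_1 = 15.5
pos_z_1 = 11.5
pos_x_2 = 17
pos_y_2 = 7.5
pos_z_2 = 3
height_2 = 8.5
pos_x_3 = 9
pos_y_3 = 13
pos_z_3 = 3.5
radius_3 = 2
pos_x_4 = 11.5
pos_y_4 = 16.5
pos_z_4 = 10.5
height_4 = 7.5
pos_x_5 = 5.5
pos_y_5 = 4
pos_z_5 = 15.5
depth_5 = 3.5
height_5 = 3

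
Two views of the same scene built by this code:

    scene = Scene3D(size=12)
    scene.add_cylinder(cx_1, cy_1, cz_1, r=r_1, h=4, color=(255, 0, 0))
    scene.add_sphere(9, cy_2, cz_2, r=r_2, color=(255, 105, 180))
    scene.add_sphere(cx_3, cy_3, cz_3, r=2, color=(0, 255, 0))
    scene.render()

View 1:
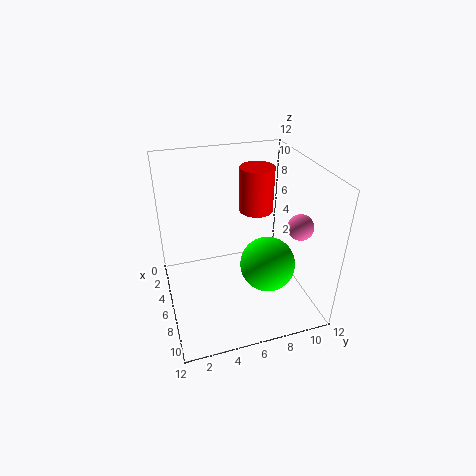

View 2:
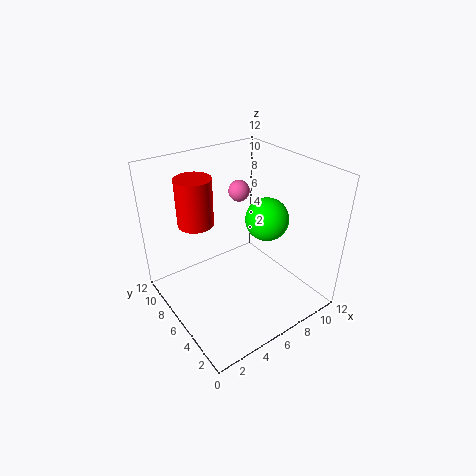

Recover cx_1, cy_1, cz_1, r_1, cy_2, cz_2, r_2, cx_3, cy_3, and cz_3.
cx_1 = 3.5, cy_1 = 8.5, cz_1 = 7, r_1 = 1.5, cy_2 = 10, cz_2 = 8, r_2 = 1, cx_3 = 10, cy_3 = 7, cz_3 = 6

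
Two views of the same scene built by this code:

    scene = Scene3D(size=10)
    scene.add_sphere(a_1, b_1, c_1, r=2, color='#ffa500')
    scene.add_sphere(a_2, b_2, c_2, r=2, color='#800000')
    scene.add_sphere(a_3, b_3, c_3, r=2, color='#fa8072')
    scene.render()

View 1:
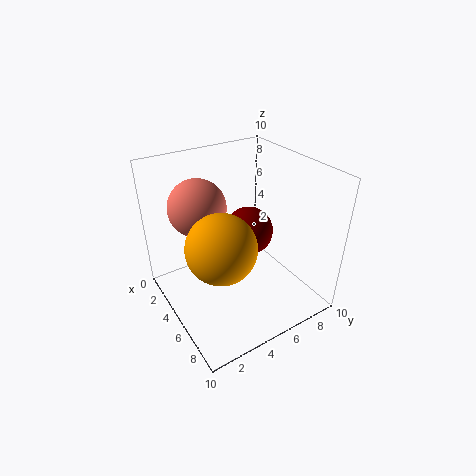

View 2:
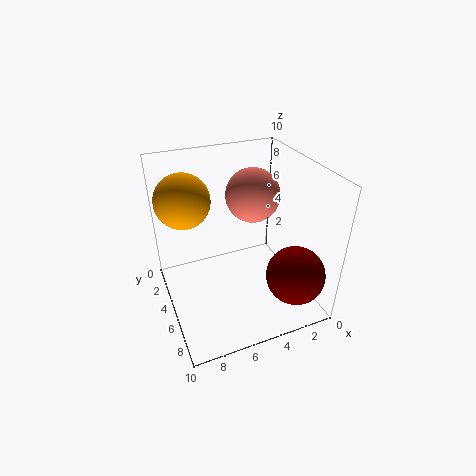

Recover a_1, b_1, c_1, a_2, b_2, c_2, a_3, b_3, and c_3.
a_1 = 8; b_1 = 2; c_1 = 7; a_2 = 2; b_2 = 8; c_2 = 3; a_3 = 3; b_3 = 3; c_3 = 7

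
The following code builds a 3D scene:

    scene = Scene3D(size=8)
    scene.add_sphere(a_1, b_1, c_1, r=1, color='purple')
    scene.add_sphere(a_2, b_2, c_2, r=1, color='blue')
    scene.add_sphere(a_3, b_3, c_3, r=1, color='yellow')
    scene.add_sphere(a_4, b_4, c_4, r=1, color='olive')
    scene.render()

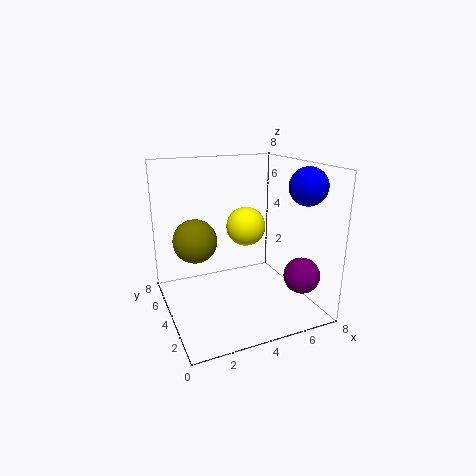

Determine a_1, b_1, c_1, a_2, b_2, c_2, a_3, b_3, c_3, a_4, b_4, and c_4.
a_1 = 7, b_1 = 2, c_1 = 2, a_2 = 7, b_2 = 2, c_2 = 7, a_3 = 4, b_3 = 3, c_3 = 5, a_4 = 1, b_4 = 2, c_4 = 5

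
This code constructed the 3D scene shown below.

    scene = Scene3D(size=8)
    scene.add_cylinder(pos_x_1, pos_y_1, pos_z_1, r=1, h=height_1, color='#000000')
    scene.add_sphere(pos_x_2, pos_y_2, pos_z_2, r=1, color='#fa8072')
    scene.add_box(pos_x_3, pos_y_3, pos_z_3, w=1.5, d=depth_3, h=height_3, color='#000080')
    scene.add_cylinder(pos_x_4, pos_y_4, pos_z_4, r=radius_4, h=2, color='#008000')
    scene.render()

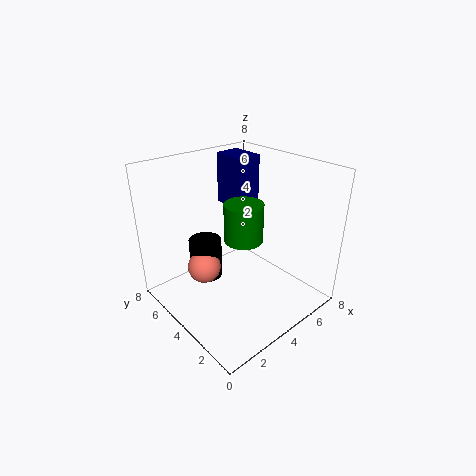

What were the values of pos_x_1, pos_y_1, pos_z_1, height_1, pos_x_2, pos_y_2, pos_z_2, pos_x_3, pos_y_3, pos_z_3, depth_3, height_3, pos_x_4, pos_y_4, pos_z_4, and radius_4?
pos_x_1 = 3.5, pos_y_1 = 6.5, pos_z_1 = 0.5, height_1 = 2.5, pos_x_2 = 3, pos_y_2 = 6, pos_z_2 = 1.5, pos_x_3 = 5, pos_y_3 = 5, pos_z_3 = 5, depth_3 = 2, height_3 = 3, pos_x_4 = 3.5, pos_y_4 = 3, pos_z_4 = 4.5, radius_4 = 1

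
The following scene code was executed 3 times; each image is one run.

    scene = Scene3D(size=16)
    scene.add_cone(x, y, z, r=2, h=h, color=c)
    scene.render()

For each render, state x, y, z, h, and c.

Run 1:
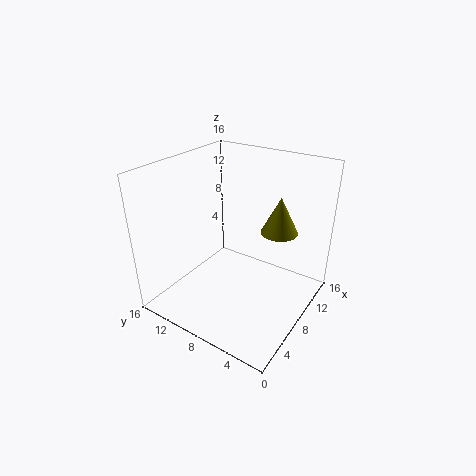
x = 10
y = 4
z = 9
h = 4
c = 'olive'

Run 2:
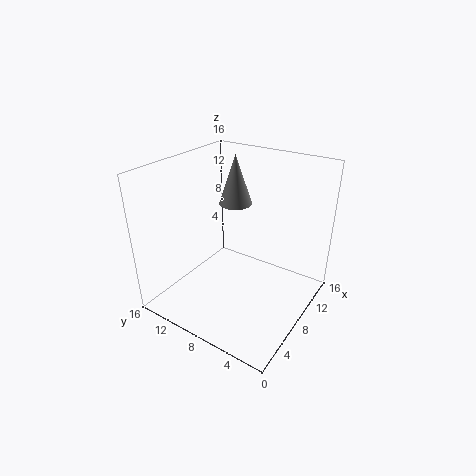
x = 12
y = 11
z = 10
h = 6
c = 'gray'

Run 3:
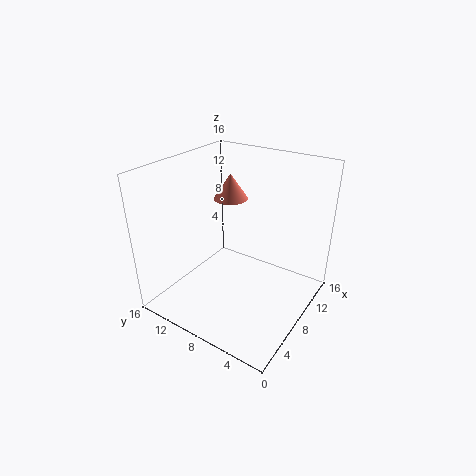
x = 11
y = 11
z = 11
h = 3
c = 'salmon'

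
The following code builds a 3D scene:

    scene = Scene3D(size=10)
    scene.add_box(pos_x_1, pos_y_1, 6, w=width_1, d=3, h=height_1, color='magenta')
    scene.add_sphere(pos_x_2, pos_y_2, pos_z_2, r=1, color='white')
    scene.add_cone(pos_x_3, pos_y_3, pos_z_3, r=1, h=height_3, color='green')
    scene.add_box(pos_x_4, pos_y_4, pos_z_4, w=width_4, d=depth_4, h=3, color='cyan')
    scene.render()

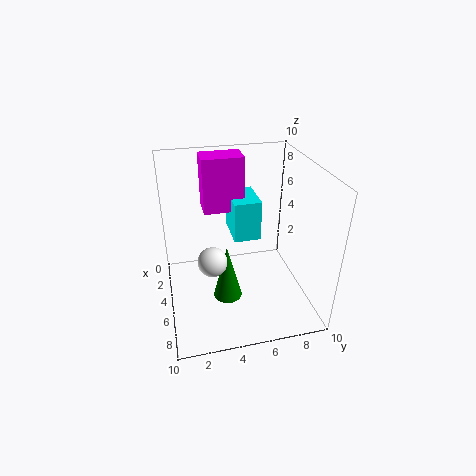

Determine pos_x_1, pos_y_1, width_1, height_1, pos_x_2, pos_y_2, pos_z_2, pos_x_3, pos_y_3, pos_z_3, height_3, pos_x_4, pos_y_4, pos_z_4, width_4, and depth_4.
pos_x_1 = 1, pos_y_1 = 3, width_1 = 2, height_1 = 4, pos_x_2 = 6, pos_y_2 = 3, pos_z_2 = 4, pos_x_3 = 6, pos_y_3 = 4, pos_z_3 = 1, height_3 = 4, pos_x_4 = 1, pos_y_4 = 5, pos_z_4 = 4, width_4 = 3, depth_4 = 2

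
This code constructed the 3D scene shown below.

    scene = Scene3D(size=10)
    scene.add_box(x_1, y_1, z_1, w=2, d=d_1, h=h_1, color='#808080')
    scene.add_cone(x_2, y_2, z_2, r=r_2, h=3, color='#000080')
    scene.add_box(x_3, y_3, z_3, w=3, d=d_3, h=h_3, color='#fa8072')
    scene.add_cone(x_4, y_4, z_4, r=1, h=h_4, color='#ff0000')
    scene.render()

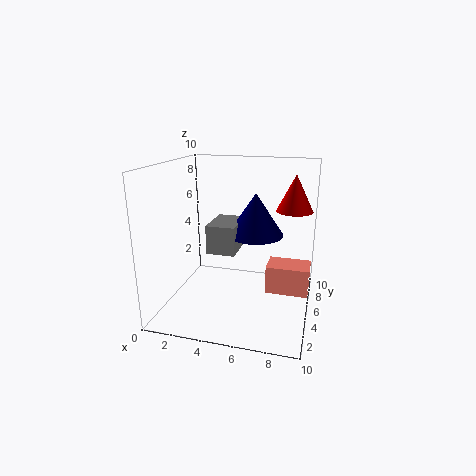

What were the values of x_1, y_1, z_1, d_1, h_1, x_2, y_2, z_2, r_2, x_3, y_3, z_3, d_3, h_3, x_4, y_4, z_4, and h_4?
x_1 = 3; y_1 = 4; z_1 = 4; d_1 = 3; h_1 = 2; x_2 = 6; y_2 = 6; z_2 = 5; r_2 = 2; x_3 = 7; y_3 = 5; z_3 = 1; d_3 = 2; h_3 = 2; x_4 = 9; y_4 = 2; z_4 = 8; h_4 = 2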